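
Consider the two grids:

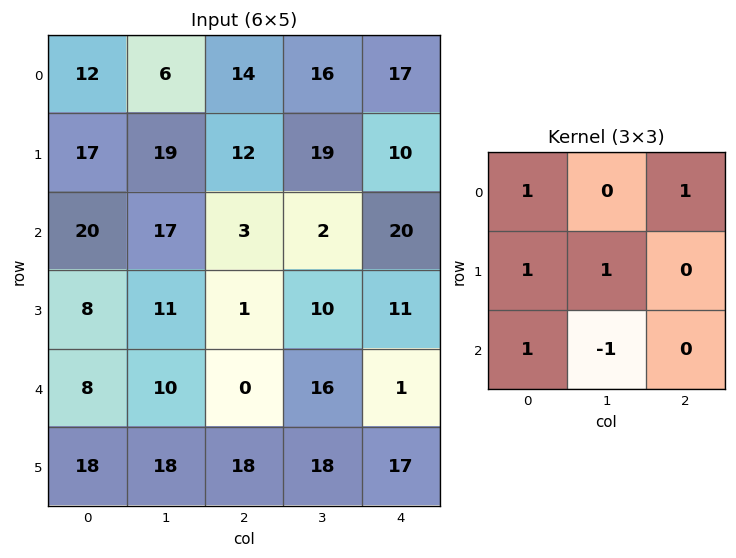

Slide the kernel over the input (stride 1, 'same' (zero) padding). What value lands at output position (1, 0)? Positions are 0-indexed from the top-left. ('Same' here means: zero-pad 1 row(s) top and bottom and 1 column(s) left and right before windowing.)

The receptive field on the zero-padded input at this output position is [0 12 6 / 0 17 19 / 0 20 17]. Elementwise product with the kernel and sum: 0·1 + 6·1 + 0·1 + 17·1 + 0·1 + 20·-1.

3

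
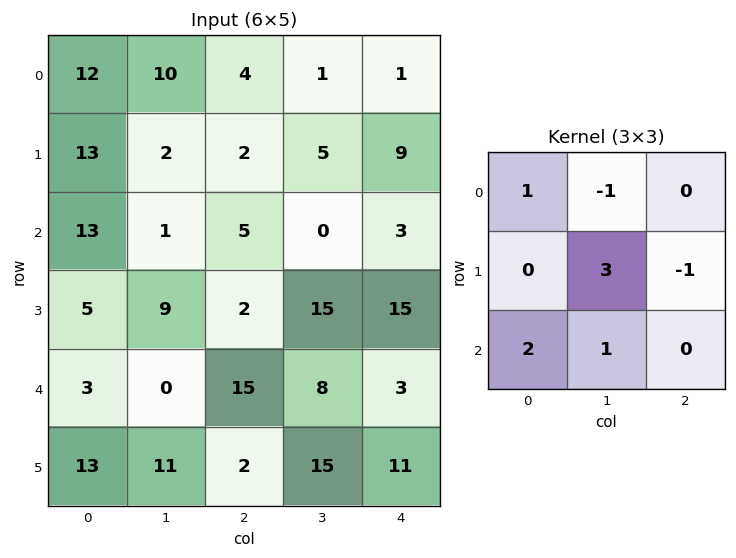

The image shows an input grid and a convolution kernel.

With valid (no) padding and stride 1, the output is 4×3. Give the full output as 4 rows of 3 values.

33 14 19
28 35 13
43 2 73
18 68 27

Output[0,0]: The receptive field on the input at this output position is [12 10 4 / 13 2 2 / 13 1 5]. Elementwise product with the kernel and sum: 12·1 + 10·-1 + 2·3 + 2·-1 + 13·2 + 1·1.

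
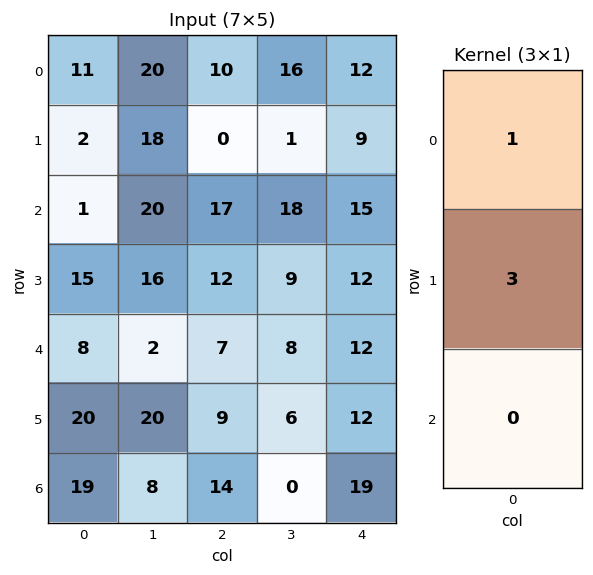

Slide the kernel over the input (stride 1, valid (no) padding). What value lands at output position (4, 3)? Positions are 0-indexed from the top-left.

26

The receptive field on the input at this output position is [8 / 6 / 0]. Elementwise product with the kernel and sum: 8·1 + 6·3.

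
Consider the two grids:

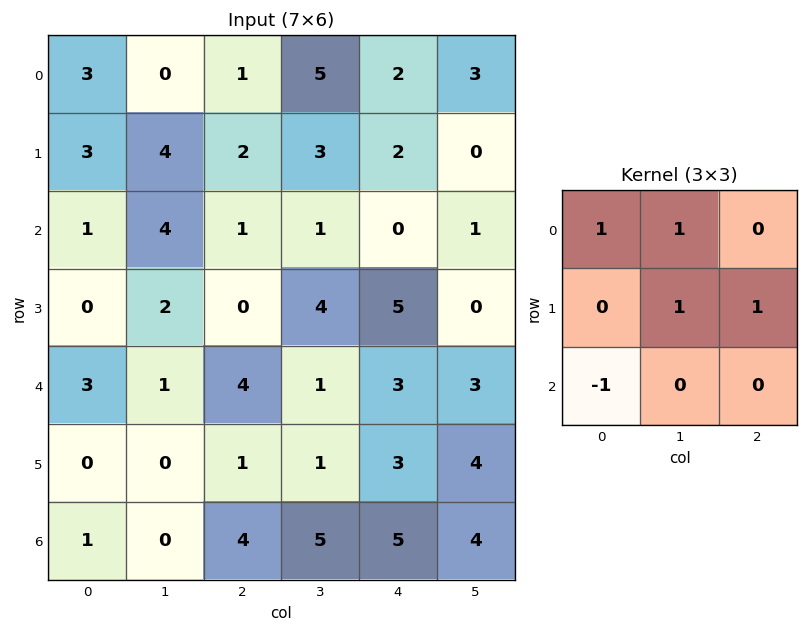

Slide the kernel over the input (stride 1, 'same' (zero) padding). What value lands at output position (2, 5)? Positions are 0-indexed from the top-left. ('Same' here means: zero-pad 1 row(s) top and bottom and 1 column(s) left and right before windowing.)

-2

The receptive field on the zero-padded input at this output position is [2 0 0 / 0 1 0 / 5 0 0]. Elementwise product with the kernel and sum: 2·1 + 0·1 + 1·1 + 0·1 + 5·-1.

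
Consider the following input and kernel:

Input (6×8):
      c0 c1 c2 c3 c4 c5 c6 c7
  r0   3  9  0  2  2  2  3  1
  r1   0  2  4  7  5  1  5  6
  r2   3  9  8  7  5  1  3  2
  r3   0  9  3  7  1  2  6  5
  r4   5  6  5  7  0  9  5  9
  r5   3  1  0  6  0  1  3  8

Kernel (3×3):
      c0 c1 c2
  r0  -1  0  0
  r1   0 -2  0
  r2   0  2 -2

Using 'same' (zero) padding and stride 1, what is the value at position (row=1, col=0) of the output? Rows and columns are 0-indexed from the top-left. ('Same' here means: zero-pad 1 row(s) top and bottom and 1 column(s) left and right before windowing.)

The receptive field on the zero-padded input at this output position is [0 3 9 / 0 0 2 / 0 3 9]. Elementwise product with the kernel and sum: 0·-1 + 0·-2 + 3·2 + 9·-2.

-12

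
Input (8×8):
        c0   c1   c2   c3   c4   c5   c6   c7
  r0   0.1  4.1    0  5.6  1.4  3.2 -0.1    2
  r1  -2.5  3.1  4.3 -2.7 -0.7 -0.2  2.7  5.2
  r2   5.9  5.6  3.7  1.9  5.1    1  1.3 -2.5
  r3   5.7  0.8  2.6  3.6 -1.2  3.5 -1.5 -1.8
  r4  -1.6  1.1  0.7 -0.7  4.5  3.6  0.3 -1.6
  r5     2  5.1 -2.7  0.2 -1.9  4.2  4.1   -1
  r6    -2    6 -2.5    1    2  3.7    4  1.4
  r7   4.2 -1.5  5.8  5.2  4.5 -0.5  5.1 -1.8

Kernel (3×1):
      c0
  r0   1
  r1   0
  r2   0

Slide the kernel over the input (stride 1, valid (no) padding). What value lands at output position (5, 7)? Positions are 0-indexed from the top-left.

-1

The receptive field on the input at this output position is [-1 / 1.4 / -1.8]. Elementwise product with the kernel and sum: -1·1.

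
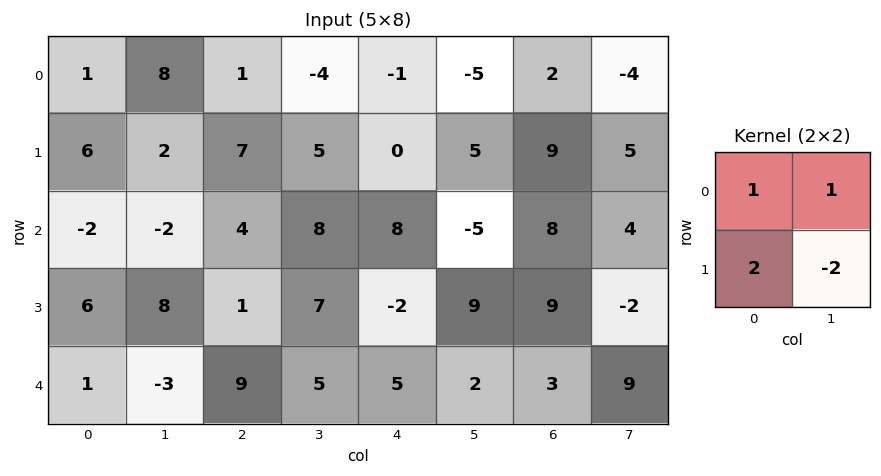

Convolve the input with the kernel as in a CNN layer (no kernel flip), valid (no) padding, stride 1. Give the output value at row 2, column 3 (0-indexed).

The receptive field on the input at this output position is [8 8 / 7 -2]. Elementwise product with the kernel and sum: 8·1 + 8·1 + 7·2 + -2·-2.

34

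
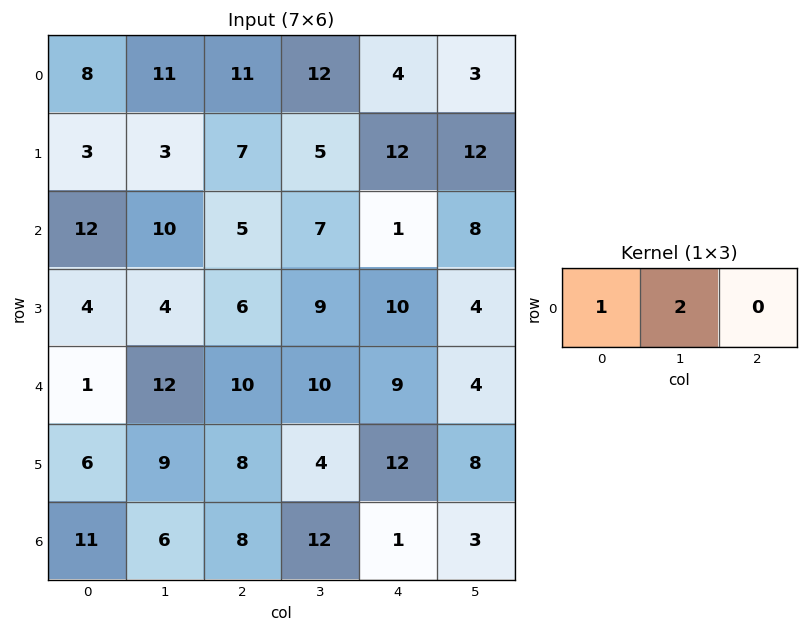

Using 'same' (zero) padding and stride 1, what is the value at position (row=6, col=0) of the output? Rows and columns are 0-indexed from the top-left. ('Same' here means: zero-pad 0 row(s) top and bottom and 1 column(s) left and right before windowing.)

22

The receptive field on the zero-padded input at this output position is [0 11 6]. Elementwise product with the kernel and sum: 0·1 + 11·2.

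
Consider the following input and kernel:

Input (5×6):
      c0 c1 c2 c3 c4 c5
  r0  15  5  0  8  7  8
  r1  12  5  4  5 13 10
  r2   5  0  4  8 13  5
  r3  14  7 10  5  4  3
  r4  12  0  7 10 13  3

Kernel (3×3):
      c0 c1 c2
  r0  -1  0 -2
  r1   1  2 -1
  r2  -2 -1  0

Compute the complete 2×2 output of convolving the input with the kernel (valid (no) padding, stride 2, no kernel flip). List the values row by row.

Output[0,0]: The receptive field on the input at this output position is [15 5 0 / 12 5 4 / 5 0 4]. Elementwise product with the kernel and sum: 15·-1 + 0·-2 + 12·1 + 5·2 + 4·-1 + 5·-2 + 0·-1.

-7 -29
-19 -38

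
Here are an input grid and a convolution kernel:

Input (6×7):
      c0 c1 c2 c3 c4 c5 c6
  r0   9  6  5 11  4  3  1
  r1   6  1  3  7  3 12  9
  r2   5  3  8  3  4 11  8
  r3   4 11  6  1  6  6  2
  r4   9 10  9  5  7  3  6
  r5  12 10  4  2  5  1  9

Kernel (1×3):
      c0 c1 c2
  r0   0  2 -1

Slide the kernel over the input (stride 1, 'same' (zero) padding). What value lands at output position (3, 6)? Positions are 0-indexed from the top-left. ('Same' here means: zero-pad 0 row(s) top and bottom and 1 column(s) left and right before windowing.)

The receptive field on the zero-padded input at this output position is [6 2 0]. Elementwise product with the kernel and sum: 2·2 + 0·-1.

4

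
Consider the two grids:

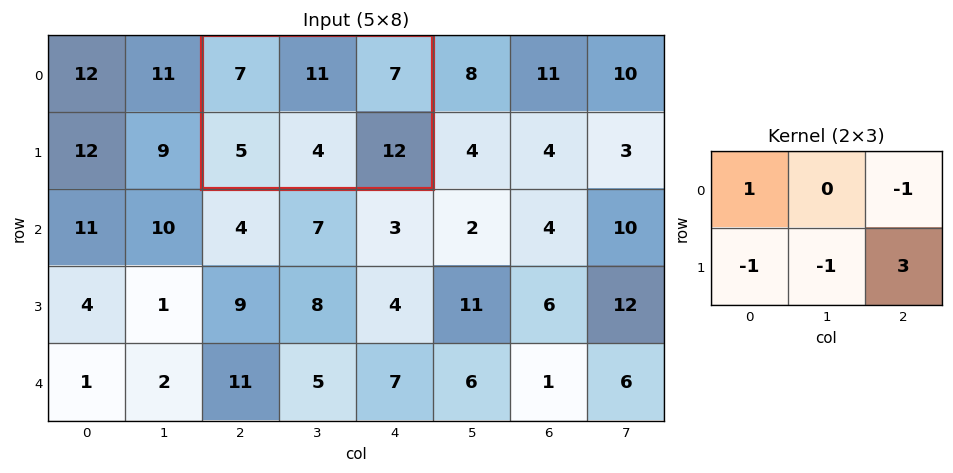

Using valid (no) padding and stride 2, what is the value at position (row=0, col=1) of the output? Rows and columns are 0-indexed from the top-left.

27

The receptive field on the input at this output position is [7 11 7 / 5 4 12]. Elementwise product with the kernel and sum: 7·1 + 7·-1 + 5·-1 + 4·-1 + 12·3.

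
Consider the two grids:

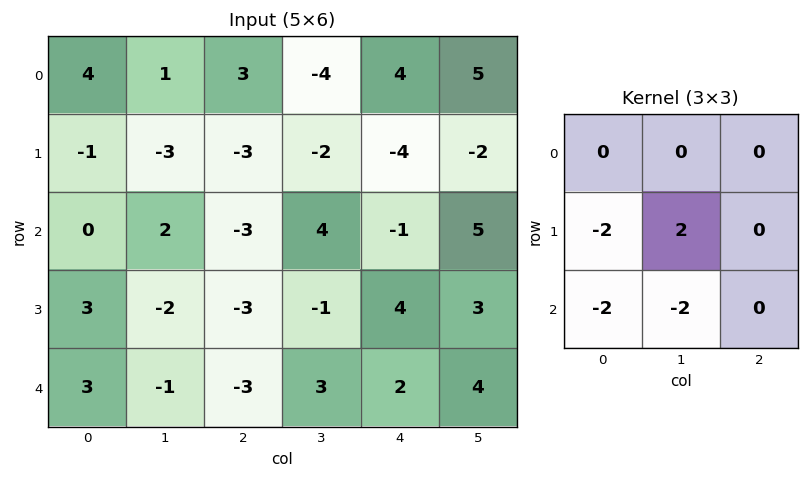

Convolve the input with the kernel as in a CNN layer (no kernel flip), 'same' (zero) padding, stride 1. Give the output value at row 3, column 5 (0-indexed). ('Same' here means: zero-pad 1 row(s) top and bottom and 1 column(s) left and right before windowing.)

The receptive field on the zero-padded input at this output position is [-1 5 0 / 4 3 0 / 2 4 0]. Elementwise product with the kernel and sum: 4·-2 + 3·2 + 2·-2 + 4·-2.

-14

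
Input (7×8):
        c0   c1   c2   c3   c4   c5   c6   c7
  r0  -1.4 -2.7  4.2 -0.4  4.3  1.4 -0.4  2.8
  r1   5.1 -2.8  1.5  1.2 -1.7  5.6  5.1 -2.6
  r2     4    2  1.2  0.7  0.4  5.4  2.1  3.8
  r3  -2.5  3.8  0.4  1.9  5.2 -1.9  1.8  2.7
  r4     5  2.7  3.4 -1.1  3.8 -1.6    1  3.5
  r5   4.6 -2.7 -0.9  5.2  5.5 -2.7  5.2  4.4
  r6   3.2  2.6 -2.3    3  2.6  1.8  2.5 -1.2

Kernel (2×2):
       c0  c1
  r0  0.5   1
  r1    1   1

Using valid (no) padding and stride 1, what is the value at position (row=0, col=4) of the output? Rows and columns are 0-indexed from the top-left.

7.45

The receptive field on the input at this output position is [4.3 1.4 / -1.7 5.6]. Elementwise product with the kernel and sum: 4.3·0.5 + 1.4·1 + -1.7·1 + 5.6·1.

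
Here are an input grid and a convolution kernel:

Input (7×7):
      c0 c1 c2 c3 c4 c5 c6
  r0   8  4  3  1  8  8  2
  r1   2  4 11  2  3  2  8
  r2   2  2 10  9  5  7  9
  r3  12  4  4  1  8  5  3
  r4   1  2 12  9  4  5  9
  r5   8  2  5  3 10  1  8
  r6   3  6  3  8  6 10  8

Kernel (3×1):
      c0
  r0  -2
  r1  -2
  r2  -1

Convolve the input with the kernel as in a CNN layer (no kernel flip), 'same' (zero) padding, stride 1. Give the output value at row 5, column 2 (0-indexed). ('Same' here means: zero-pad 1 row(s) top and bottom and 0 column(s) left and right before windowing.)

The receptive field on the zero-padded input at this output position is [12 / 5 / 3]. Elementwise product with the kernel and sum: 12·-2 + 5·-2 + 3·-1.

-37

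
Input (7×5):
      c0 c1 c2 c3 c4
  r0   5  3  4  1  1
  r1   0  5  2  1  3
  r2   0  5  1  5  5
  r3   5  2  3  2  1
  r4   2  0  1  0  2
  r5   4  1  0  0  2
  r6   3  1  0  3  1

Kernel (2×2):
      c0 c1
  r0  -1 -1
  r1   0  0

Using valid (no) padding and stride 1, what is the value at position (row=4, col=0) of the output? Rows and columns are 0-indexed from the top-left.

The receptive field on the input at this output position is [2 0 / 4 1]. Elementwise product with the kernel and sum: 2·-1 + 0·-1.

-2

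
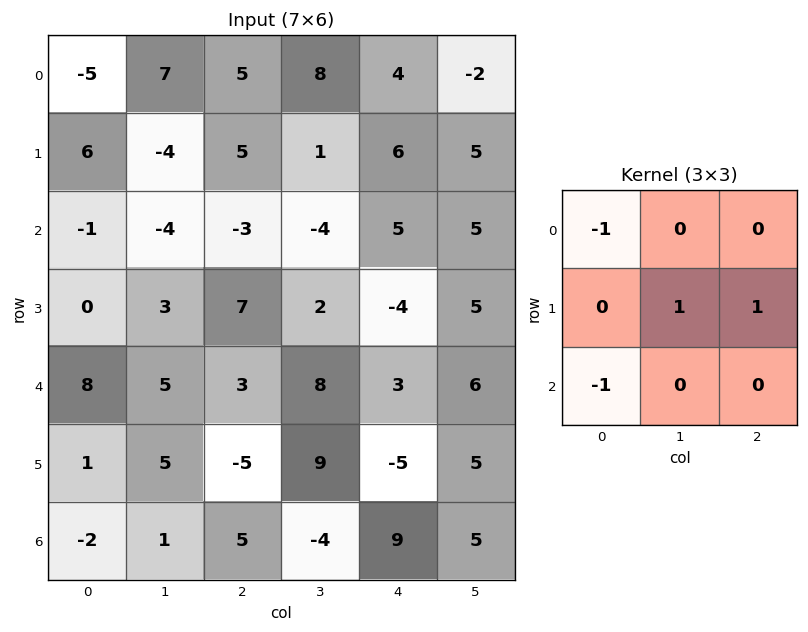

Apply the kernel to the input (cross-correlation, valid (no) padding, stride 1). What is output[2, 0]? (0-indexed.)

The receptive field on the input at this output position is [-1 -4 -3 / 0 3 7 / 8 5 3]. Elementwise product with the kernel and sum: -1·-1 + 3·1 + 7·1 + 8·-1.

3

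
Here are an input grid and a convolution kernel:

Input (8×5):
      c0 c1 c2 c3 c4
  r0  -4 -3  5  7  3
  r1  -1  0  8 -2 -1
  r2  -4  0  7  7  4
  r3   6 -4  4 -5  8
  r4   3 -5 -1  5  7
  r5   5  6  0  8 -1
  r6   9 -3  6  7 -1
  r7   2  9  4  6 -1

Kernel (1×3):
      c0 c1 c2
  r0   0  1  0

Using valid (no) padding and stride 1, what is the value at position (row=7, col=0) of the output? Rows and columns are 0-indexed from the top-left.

The receptive field on the input at this output position is [2 9 4]. Elementwise product with the kernel and sum: 9·1.

9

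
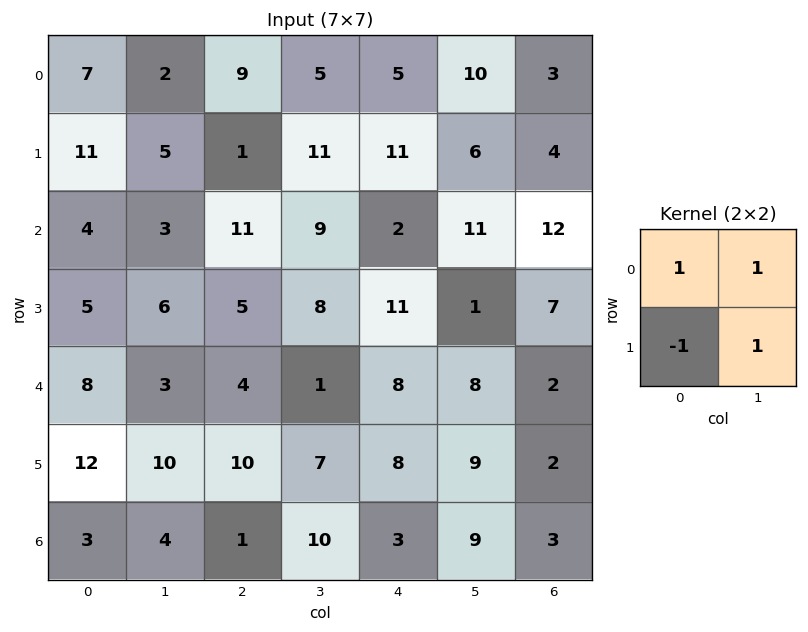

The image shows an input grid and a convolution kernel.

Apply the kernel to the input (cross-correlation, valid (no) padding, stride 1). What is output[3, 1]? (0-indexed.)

12

The receptive field on the input at this output position is [6 5 / 3 4]. Elementwise product with the kernel and sum: 6·1 + 5·1 + 3·-1 + 4·1.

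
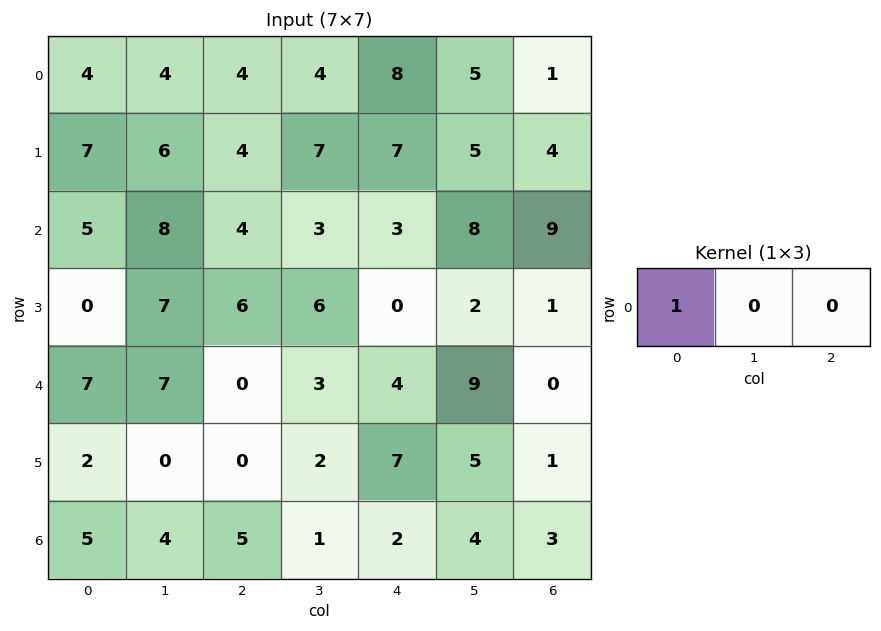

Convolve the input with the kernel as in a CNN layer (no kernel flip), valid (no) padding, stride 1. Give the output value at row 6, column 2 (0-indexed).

The receptive field on the input at this output position is [5 1 2]. Elementwise product with the kernel and sum: 5·1.

5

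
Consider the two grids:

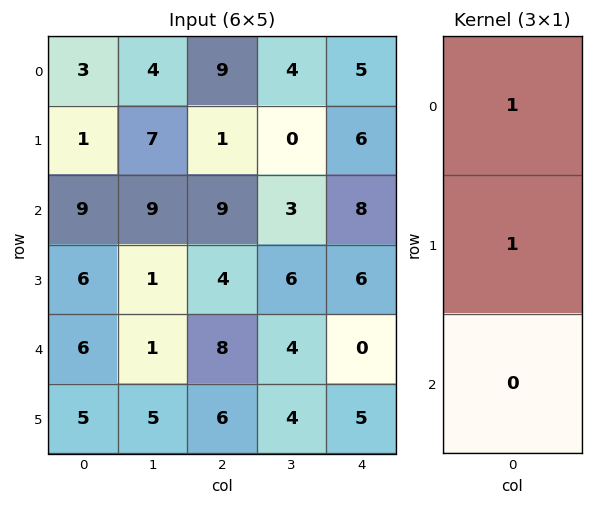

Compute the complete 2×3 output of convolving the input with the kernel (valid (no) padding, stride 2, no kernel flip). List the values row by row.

4 10 11
15 13 14

Output[0,0]: The receptive field on the input at this output position is [3 / 1 / 9]. Elementwise product with the kernel and sum: 3·1 + 1·1.
Output[0,1]: The receptive field on the input at this output position is [9 / 1 / 9]. Elementwise product with the kernel and sum: 9·1 + 1·1.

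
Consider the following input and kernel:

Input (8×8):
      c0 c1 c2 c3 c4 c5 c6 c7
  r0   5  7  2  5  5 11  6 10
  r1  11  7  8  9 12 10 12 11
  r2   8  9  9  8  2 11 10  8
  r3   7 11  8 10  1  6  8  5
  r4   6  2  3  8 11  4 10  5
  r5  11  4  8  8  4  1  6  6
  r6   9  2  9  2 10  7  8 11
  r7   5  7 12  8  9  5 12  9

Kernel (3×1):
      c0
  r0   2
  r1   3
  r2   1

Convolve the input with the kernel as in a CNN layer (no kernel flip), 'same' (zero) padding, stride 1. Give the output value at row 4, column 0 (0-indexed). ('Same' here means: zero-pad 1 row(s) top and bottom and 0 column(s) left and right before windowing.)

43

The receptive field on the zero-padded input at this output position is [7 / 6 / 11]. Elementwise product with the kernel and sum: 7·2 + 6·3 + 11·1.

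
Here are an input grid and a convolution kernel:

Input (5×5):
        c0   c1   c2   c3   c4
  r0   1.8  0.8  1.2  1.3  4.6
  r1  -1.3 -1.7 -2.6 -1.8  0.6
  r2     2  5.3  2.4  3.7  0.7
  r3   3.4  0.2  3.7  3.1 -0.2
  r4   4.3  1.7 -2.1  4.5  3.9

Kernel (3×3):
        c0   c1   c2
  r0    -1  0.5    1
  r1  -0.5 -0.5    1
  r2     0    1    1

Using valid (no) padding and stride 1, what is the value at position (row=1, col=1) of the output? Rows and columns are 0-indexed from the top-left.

The receptive field on the input at this output position is [-1.7 -2.6 -1.8 / 5.3 2.4 3.7 / 0.2 3.7 3.1]. Elementwise product with the kernel and sum: -1.7·-1 + -2.6·0.5 + -1.8·1 + 5.3·-0.5 + 2.4·-0.5 + 3.7·1 + 3.7·1 + 3.1·1.

5.25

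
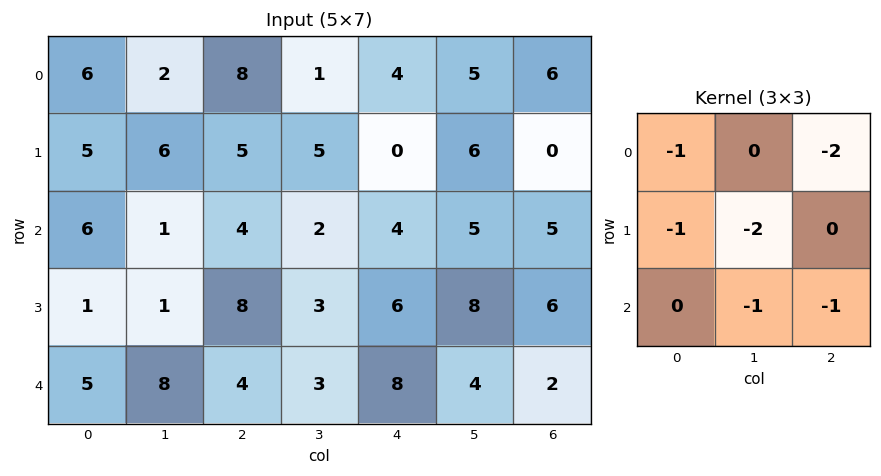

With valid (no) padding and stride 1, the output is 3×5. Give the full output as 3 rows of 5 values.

Output[0,0]: The receptive field on the input at this output position is [6 2 8 / 5 6 5 / 6 1 4]. Elementwise product with the kernel and sum: 6·-1 + 8·-2 + 5·-1 + 6·-2 + 1·-1 + 4·-1.
Output[0,1]: The receptive field on the input at this output position is [2 8 1 / 6 5 5 / 1 4 2]. Elementwise product with the kernel and sum: 2·-1 + 1·-2 + 6·-1 + 5·-2 + 4·-1 + 2·-1.

-44 -26 -37 -25 -38
-32 -36 -22 -41 -28
-29 -29 -37 -39 -42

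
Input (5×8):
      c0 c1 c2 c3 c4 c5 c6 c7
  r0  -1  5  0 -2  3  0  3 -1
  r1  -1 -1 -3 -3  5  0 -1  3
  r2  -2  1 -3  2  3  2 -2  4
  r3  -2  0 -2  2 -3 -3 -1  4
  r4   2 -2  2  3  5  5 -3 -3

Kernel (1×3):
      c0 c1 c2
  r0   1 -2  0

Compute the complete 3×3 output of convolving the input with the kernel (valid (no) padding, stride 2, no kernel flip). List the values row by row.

Output[0,0]: The receptive field on the input at this output position is [-1 5 0]. Elementwise product with the kernel and sum: -1·1 + 5·-2.
Output[0,1]: The receptive field on the input at this output position is [0 -2 3]. Elementwise product with the kernel and sum: 0·1 + -2·-2.

-11 4 3
-4 -7 -1
6 -4 -5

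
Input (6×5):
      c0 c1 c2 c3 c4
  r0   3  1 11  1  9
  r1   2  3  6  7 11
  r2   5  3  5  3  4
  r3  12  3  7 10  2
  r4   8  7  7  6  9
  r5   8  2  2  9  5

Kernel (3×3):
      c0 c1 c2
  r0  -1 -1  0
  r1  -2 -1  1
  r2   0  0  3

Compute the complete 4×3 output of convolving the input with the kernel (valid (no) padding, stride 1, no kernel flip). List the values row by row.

Output[0,0]: The receptive field on the input at this output position is [3 1 11 / 2 3 6 / 5 3 5]. Elementwise product with the kernel and sum: 3·-1 + 1·-1 + 2·-2 + 3·-1 + 6·1 + 5·3.

10 -8 -8
8 13 -16
-7 7 -3
-25 2 -13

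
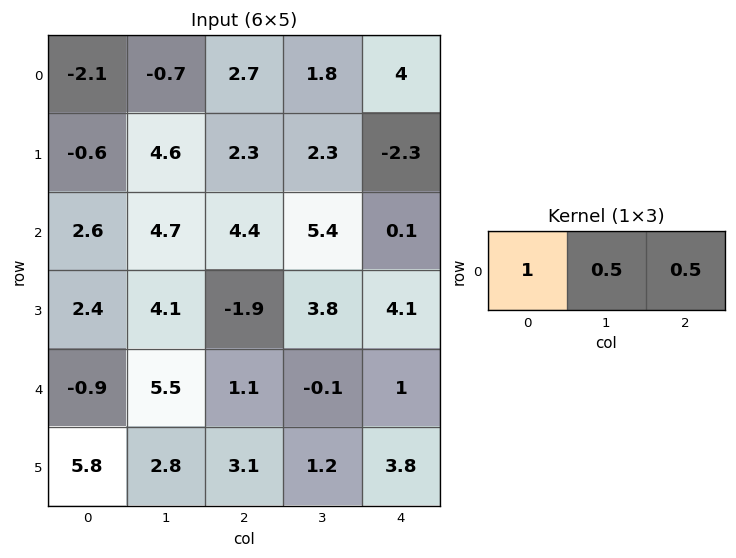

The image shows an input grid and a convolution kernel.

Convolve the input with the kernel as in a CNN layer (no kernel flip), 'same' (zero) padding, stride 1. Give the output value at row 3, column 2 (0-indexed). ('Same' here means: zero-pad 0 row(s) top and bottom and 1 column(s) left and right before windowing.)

5.05

The receptive field on the zero-padded input at this output position is [4.1 -1.9 3.8]. Elementwise product with the kernel and sum: 4.1·1 + -1.9·0.5 + 3.8·0.5.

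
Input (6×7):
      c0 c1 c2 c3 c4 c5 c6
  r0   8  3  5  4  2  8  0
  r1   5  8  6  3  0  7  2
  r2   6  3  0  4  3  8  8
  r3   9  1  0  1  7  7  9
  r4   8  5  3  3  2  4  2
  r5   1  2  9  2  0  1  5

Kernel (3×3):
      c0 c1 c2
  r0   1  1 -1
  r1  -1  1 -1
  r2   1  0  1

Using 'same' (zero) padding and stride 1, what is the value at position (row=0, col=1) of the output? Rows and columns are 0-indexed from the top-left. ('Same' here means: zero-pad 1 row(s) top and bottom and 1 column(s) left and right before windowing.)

1

The receptive field on the zero-padded input at this output position is [0 0 0 / 8 3 5 / 5 8 6]. Elementwise product with the kernel and sum: 0·1 + 0·1 + 0·-1 + 8·-1 + 3·1 + 5·-1 + 5·1 + 6·1.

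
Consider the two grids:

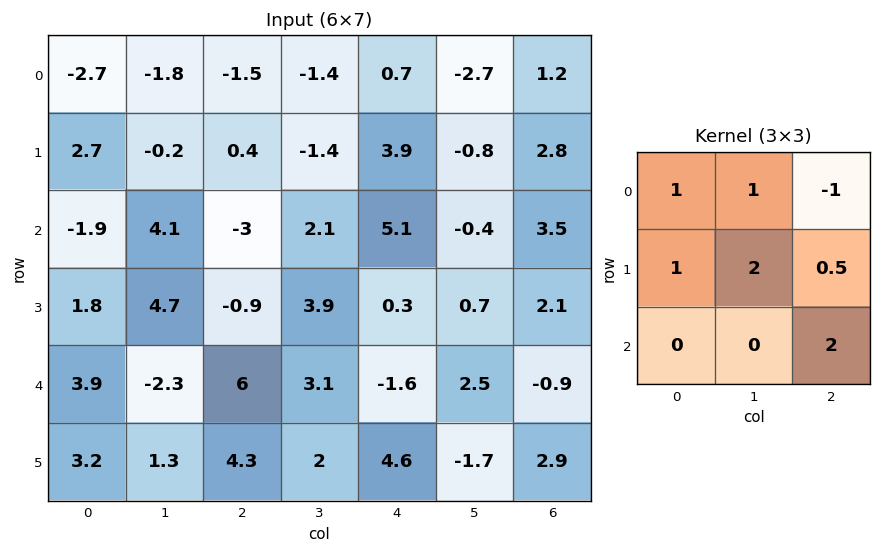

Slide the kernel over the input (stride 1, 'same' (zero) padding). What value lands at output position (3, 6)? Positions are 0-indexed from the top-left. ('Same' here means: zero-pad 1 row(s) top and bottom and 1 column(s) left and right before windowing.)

8

The receptive field on the zero-padded input at this output position is [-0.4 3.5 0 / 0.7 2.1 0 / 2.5 -0.9 0]. Elementwise product with the kernel and sum: -0.4·1 + 3.5·1 + 0·-1 + 0.7·1 + 2.1·2 + 0·0.5 + 0·2.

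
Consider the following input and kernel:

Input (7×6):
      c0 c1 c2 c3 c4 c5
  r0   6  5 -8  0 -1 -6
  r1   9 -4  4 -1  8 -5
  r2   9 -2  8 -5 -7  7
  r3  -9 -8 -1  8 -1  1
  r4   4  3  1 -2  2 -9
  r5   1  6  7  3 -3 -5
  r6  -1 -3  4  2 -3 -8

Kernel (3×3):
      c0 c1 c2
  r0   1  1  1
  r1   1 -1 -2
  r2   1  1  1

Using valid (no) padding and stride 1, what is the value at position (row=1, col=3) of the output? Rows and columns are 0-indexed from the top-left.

The receptive field on the input at this output position is [-1 8 -5 / -5 -7 7 / 8 -1 1]. Elementwise product with the kernel and sum: -1·1 + 8·1 + -5·1 + -5·1 + -7·-1 + 7·-2 + 8·1 + -1·1 + 1·1.

-2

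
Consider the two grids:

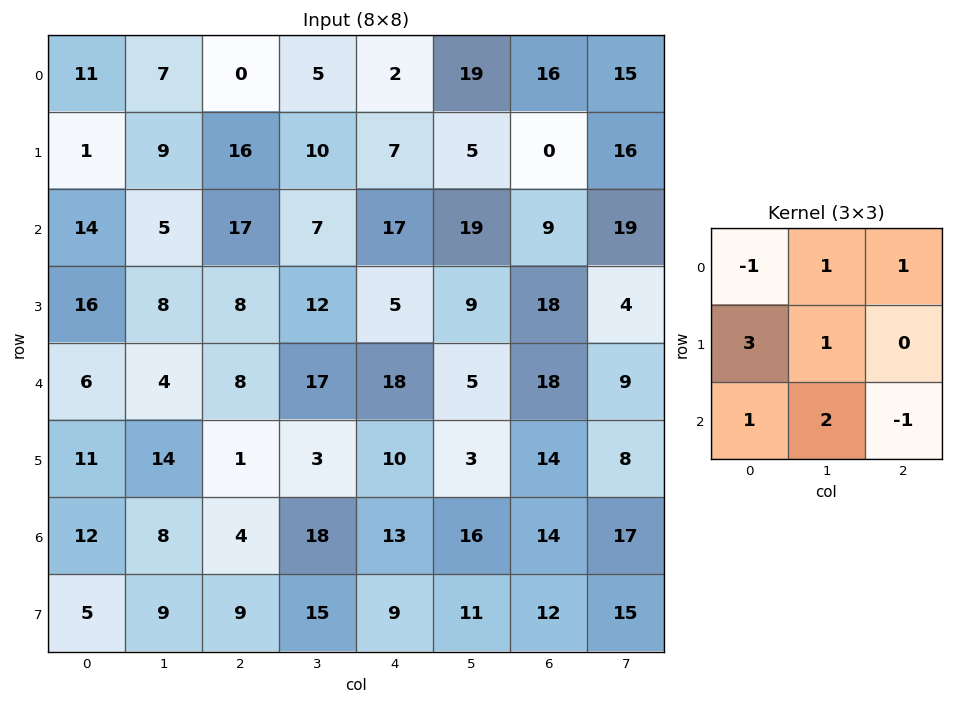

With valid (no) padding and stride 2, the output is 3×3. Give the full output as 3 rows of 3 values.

Output[0,0]: The receptive field on the input at this output position is [11 7 0 / 1 9 16 / 14 5 17]. Elementwise product with the kernel and sum: 11·-1 + 7·1 + 0·1 + 1·3 + 9·1 + 14·1 + 5·2 + 17·-1.
Output[0,1]: The receptive field on the input at this output position is [0 5 2 / 16 10 7 / 17 7 17]. Elementwise product with the kernel and sum: 0·-1 + 5·1 + 2·1 + 16·3 + 10·1 + 17·1 + 7·2 + 17·-1.

15 79 105
70 67 45
77 60 69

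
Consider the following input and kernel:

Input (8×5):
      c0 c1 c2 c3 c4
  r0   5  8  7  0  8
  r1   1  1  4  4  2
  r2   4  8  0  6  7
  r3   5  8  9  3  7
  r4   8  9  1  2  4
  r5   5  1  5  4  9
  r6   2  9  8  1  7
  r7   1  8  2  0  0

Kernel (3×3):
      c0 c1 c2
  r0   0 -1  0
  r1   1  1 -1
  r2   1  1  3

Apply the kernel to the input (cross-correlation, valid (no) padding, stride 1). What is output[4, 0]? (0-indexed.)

The receptive field on the input at this output position is [8 9 1 / 5 1 5 / 2 9 8]. Elementwise product with the kernel and sum: 9·-1 + 5·1 + 1·1 + 5·-1 + 2·1 + 9·1 + 8·3.

27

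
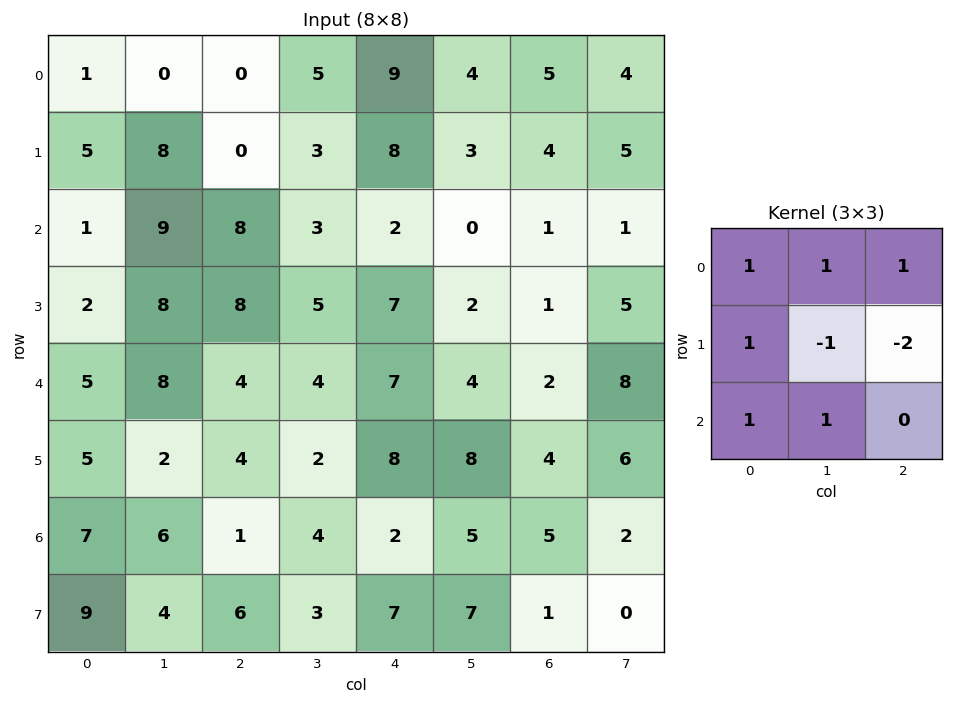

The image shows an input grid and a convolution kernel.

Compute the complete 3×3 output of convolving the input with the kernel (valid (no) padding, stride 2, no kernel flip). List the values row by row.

Output[0,0]: The receptive field on the input at this output position is [1 0 0 / 5 8 0 / 1 9 8]. Elementwise product with the kernel and sum: 1·1 + 0·1 + 0·1 + 5·1 + 8·-1 + 0·-2 + 1·1 + 9·1.
Output[0,1]: The receptive field on the input at this output position is [0 5 9 / 0 3 8 / 8 3 2]. Elementwise product with the kernel and sum: 0·1 + 5·1 + 9·1 + 0·1 + 3·-1 + 8·-2 + 8·1 + 3·1.

8 6 17
9 10 17
25 6 12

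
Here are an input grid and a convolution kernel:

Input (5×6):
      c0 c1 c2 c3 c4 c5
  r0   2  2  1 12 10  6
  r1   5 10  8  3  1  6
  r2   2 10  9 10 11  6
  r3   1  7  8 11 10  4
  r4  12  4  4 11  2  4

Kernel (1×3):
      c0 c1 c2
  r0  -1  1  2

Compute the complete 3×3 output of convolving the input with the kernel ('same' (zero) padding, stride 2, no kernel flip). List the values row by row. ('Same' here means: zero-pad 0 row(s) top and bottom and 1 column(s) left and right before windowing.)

Output[0,0]: The receptive field on the zero-padded input at this output position is [0 2 2]. Elementwise product with the kernel and sum: 0·-1 + 2·1 + 2·2.

6 23 10
22 19 13
20 22 -1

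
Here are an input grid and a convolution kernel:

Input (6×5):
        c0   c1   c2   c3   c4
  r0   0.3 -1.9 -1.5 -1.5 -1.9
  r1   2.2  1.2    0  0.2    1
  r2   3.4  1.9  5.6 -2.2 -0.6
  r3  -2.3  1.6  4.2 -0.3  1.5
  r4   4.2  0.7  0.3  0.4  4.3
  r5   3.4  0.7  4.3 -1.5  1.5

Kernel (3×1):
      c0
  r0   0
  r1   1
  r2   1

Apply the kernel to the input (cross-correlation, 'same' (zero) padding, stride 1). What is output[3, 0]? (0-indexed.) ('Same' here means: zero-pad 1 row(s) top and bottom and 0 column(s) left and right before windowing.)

The receptive field on the zero-padded input at this output position is [3.4 / -2.3 / 4.2]. Elementwise product with the kernel and sum: -2.3·1 + 4.2·1.

1.9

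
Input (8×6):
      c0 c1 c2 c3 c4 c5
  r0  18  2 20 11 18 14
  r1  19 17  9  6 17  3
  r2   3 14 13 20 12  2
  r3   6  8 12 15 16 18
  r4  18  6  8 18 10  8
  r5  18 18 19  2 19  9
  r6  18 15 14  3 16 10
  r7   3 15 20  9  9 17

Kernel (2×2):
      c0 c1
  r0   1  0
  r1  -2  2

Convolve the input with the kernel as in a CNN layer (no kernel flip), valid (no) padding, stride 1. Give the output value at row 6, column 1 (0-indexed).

The receptive field on the input at this output position is [15 14 / 15 20]. Elementwise product with the kernel and sum: 15·1 + 15·-2 + 20·2.

25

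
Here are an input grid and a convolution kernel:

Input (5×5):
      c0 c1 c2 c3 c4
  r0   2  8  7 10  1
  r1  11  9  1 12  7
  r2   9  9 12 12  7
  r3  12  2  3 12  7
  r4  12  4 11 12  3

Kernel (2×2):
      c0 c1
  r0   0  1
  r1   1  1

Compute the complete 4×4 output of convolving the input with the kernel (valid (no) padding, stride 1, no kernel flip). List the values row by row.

Output[0,0]: The receptive field on the input at this output position is [2 8 / 11 9]. Elementwise product with the kernel and sum: 8·1 + 11·1 + 9·1.
Output[0,1]: The receptive field on the input at this output position is [8 7 / 9 1]. Elementwise product with the kernel and sum: 7·1 + 9·1 + 1·1.

28 17 23 20
27 22 36 26
23 17 27 26
18 18 35 22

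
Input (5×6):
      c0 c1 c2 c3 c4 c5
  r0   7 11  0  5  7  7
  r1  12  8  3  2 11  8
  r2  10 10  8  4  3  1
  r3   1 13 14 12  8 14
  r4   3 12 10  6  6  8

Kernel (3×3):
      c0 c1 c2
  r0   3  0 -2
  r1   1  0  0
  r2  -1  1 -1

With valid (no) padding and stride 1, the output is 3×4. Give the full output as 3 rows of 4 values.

25 25 -18 1
38 19 -15 -24
14 27 22 14

Output[0,0]: The receptive field on the input at this output position is [7 11 0 / 12 8 3 / 10 10 8]. Elementwise product with the kernel and sum: 7·3 + 0·-2 + 12·1 + 10·-1 + 10·1 + 8·-1.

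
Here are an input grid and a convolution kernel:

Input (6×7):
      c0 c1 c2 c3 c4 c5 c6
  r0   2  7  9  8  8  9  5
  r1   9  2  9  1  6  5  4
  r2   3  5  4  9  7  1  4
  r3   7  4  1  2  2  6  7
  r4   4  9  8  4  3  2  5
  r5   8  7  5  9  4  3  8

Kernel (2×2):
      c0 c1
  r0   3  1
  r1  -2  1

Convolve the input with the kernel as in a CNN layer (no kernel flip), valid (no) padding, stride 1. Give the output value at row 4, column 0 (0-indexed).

12

The receptive field on the input at this output position is [4 9 / 8 7]. Elementwise product with the kernel and sum: 4·3 + 9·1 + 8·-2 + 7·1.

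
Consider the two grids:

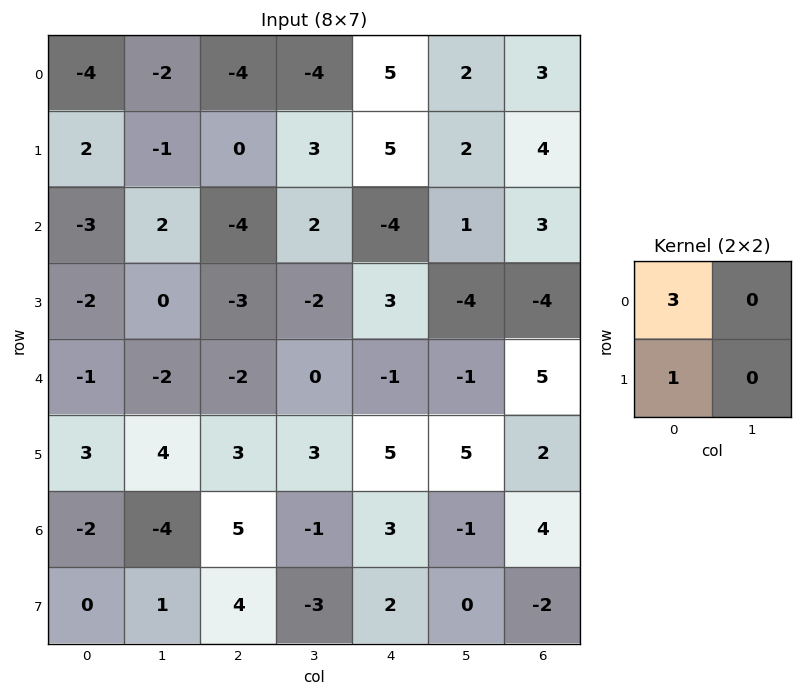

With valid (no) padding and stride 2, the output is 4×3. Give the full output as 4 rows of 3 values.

Output[0,0]: The receptive field on the input at this output position is [-4 -2 / 2 -1]. Elementwise product with the kernel and sum: -4·3 + 2·1.

-10 -12 20
-11 -15 -9
0 -3 2
-6 19 11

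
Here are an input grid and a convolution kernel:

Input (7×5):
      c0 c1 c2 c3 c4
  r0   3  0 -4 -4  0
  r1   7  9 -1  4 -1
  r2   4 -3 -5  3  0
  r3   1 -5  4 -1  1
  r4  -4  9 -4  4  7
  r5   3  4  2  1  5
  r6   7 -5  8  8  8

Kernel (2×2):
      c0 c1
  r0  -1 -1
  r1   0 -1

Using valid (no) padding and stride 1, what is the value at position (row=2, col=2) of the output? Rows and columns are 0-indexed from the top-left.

3

The receptive field on the input at this output position is [-5 3 / 4 -1]. Elementwise product with the kernel and sum: -5·-1 + 3·-1 + -1·-1.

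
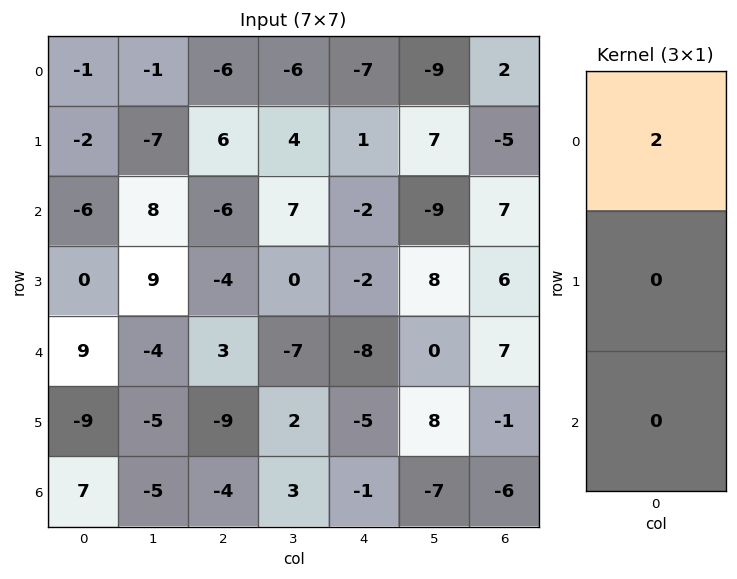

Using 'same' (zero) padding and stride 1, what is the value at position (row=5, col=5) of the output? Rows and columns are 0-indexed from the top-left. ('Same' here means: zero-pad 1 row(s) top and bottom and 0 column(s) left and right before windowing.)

0

The receptive field on the zero-padded input at this output position is [0 / 8 / -7]. Elementwise product with the kernel and sum: 0·2.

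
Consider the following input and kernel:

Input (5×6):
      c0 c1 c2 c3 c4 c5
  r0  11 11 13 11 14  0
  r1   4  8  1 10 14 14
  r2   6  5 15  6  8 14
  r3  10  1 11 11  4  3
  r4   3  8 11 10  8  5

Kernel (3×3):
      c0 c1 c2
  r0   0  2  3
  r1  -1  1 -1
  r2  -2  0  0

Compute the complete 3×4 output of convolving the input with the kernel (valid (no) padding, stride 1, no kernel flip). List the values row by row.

52 32 29 6
-17 34 23 36
29 31 10 28

Output[0,0]: The receptive field on the input at this output position is [11 11 13 / 4 8 1 / 6 5 15]. Elementwise product with the kernel and sum: 11·2 + 13·3 + 4·-1 + 8·1 + 1·-1 + 6·-2.
Output[0,1]: The receptive field on the input at this output position is [11 13 11 / 8 1 10 / 5 15 6]. Elementwise product with the kernel and sum: 13·2 + 11·3 + 8·-1 + 1·1 + 10·-1 + 5·-2.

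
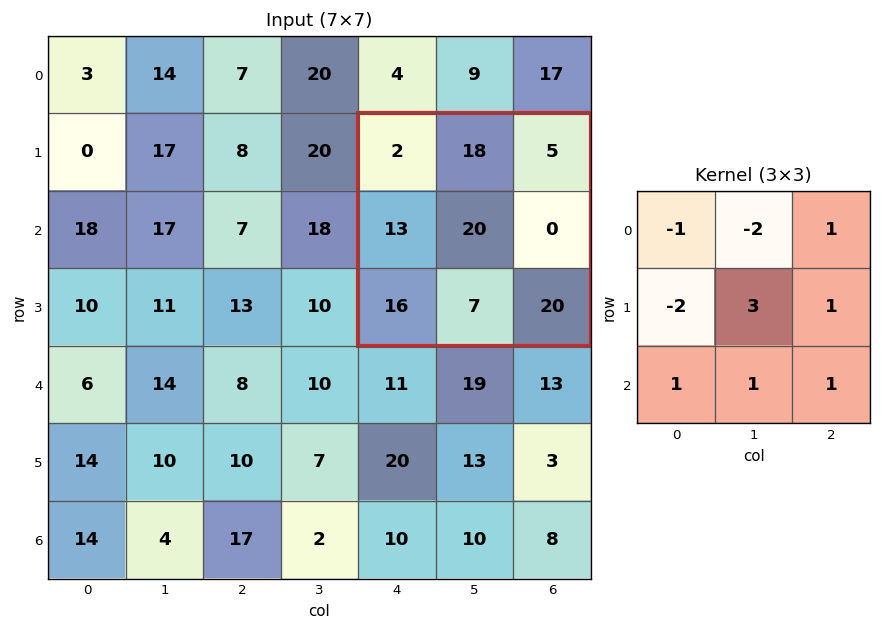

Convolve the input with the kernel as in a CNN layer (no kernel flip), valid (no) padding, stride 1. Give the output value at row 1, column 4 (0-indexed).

The receptive field on the input at this output position is [2 18 5 / 13 20 0 / 16 7 20]. Elementwise product with the kernel and sum: 2·-1 + 18·-2 + 5·1 + 13·-2 + 20·3 + 0·1 + 16·1 + 7·1 + 20·1.

44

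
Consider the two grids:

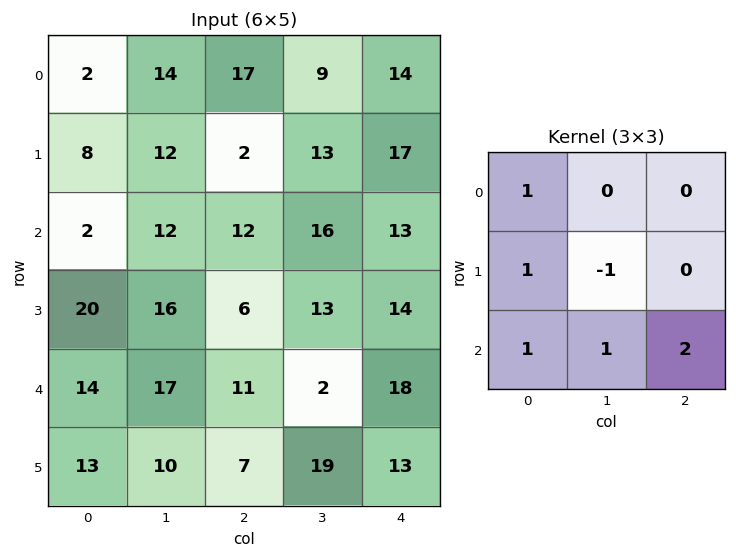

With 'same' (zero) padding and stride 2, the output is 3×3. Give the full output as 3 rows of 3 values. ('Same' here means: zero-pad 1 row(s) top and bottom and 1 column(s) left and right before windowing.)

Output[0,0]: The receptive field on the zero-padded input at this output position is [0 0 0 / 0 2 14 / 0 8 12]. Elementwise product with the kernel and sum: 0·1 + 0·1 + 2·-1 + 0·1 + 8·1 + 12·2.

30 37 25
50 60 43
19 77 29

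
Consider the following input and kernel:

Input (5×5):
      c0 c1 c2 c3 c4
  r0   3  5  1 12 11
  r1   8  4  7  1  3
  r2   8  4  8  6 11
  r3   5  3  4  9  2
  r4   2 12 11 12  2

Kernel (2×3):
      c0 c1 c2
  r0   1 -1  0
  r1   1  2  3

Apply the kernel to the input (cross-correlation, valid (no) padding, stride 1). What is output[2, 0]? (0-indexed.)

The receptive field on the input at this output position is [8 4 8 / 5 3 4]. Elementwise product with the kernel and sum: 8·1 + 4·-1 + 5·1 + 3·2 + 4·3.

27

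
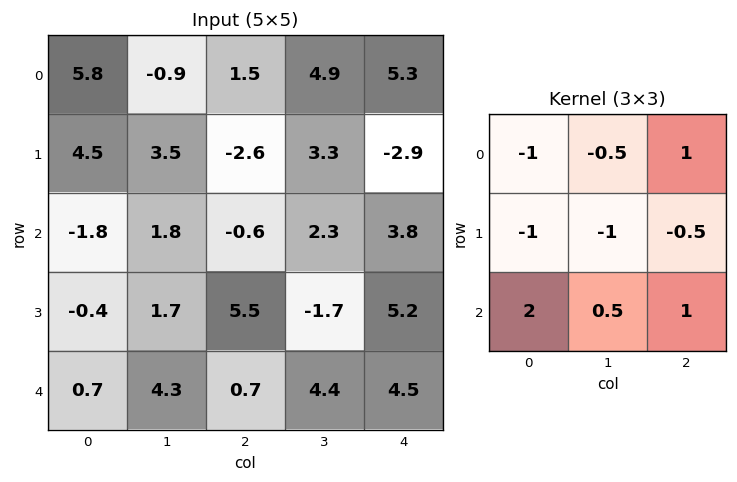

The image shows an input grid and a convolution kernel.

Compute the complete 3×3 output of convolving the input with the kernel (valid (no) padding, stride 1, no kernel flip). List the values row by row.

Output[0,0]: The receptive field on the input at this output position is [5.8 -0.9 1.5 / 4.5 3.5 -2.6 / -1.8 1.8 -0.6]. Elementwise product with the kernel and sum: 5.8·-1 + -0.9·-0.5 + 1.5·1 + 4.5·-1 + 3.5·-1 + -2.6·-0.5 + -1.8·2 + 1.8·0.5 + -0.6·1.

-13.85 8.1 5.85
-3 3.2 9.8
0.5 7.8 4.95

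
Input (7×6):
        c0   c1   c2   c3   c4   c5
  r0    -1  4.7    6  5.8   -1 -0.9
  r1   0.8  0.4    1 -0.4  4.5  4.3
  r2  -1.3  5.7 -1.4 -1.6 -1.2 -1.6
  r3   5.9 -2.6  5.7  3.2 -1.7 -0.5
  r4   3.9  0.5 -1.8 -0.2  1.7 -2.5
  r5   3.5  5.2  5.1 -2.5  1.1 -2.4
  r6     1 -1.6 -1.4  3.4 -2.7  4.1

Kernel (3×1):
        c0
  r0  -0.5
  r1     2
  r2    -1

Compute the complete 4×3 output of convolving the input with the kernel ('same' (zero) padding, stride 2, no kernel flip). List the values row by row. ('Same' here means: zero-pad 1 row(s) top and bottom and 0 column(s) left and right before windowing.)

-2.8 11 -6.5
-8.9 -9 -2.95
1.35 -11.55 3.15
0.25 -5.35 -5.95

Output[0,0]: The receptive field on the zero-padded input at this output position is [0 / -1 / 0.8]. Elementwise product with the kernel and sum: 0·-0.5 + -1·2 + 0.8·-1.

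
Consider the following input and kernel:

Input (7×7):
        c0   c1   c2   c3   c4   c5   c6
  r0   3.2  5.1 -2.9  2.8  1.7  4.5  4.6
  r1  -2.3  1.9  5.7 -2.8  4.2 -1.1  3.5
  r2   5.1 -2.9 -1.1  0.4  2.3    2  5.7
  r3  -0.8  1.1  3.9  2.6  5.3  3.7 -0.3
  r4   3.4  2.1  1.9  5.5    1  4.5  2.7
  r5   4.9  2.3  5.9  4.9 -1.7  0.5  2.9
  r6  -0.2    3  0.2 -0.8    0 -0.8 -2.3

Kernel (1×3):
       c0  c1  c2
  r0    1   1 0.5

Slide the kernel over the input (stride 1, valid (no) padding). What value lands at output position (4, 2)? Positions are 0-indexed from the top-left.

The receptive field on the input at this output position is [1.9 5.5 1]. Elementwise product with the kernel and sum: 1.9·1 + 5.5·1 + 1·0.5.

7.9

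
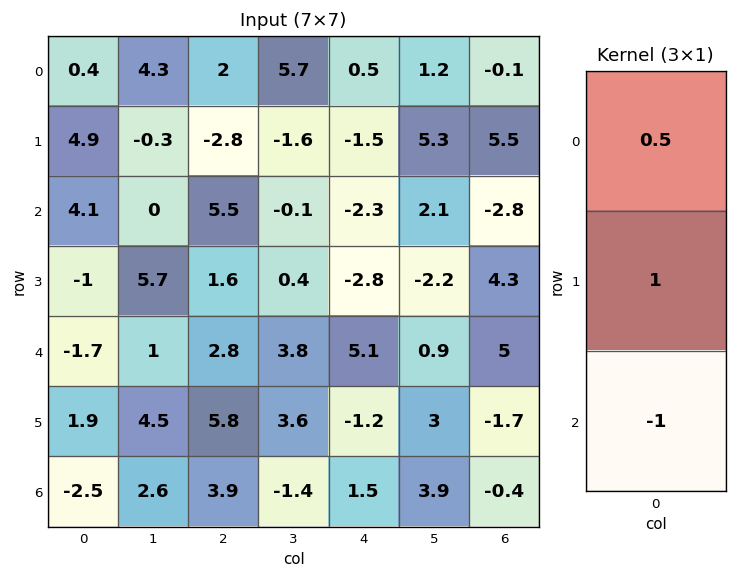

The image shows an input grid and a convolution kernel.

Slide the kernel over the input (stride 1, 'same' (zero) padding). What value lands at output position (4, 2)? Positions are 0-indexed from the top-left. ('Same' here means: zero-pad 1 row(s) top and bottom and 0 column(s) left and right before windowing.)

The receptive field on the zero-padded input at this output position is [1.6 / 2.8 / 5.8]. Elementwise product with the kernel and sum: 1.6·0.5 + 2.8·1 + 5.8·-1.

-2.2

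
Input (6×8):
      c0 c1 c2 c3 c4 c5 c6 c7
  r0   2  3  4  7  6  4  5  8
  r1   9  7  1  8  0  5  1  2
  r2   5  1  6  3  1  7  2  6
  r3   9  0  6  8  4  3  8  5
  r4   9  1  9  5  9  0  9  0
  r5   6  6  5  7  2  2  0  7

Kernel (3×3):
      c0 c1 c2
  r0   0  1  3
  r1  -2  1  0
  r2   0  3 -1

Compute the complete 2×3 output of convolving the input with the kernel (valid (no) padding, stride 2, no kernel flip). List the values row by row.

Output[0,0]: The receptive field on the input at this output position is [2 3 4 / 9 7 1 / 5 1 6]. Elementwise product with the kernel and sum: 3·1 + 4·3 + 9·-2 + 7·1 + 1·3 + 6·-1.

1 39 43
-5 8 -1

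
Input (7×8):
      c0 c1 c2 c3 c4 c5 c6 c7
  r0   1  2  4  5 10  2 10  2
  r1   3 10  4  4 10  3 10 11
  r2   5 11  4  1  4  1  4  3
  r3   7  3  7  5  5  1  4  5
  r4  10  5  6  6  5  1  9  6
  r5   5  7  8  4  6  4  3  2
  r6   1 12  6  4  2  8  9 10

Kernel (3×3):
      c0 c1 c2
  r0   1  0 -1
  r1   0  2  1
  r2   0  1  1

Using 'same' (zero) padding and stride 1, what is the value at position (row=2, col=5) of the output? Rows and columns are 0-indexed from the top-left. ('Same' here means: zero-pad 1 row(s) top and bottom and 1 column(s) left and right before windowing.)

The receptive field on the zero-padded input at this output position is [10 3 10 / 4 1 4 / 5 1 4]. Elementwise product with the kernel and sum: 10·1 + 10·-1 + 1·2 + 4·1 + 1·1 + 4·1.

11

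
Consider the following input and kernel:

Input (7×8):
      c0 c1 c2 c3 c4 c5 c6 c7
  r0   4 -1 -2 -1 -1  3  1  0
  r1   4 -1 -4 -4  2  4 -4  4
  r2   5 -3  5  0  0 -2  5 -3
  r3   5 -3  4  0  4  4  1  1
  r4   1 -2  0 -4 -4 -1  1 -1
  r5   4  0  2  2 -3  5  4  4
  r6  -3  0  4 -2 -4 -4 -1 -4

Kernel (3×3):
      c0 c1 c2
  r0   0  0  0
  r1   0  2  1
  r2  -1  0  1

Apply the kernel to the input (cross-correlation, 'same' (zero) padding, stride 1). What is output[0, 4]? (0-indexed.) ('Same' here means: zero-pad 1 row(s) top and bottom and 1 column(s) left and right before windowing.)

The receptive field on the zero-padded input at this output position is [0 0 0 / -1 -1 3 / -4 2 4]. Elementwise product with the kernel and sum: -1·2 + 3·1 + -4·-1 + 4·1.

9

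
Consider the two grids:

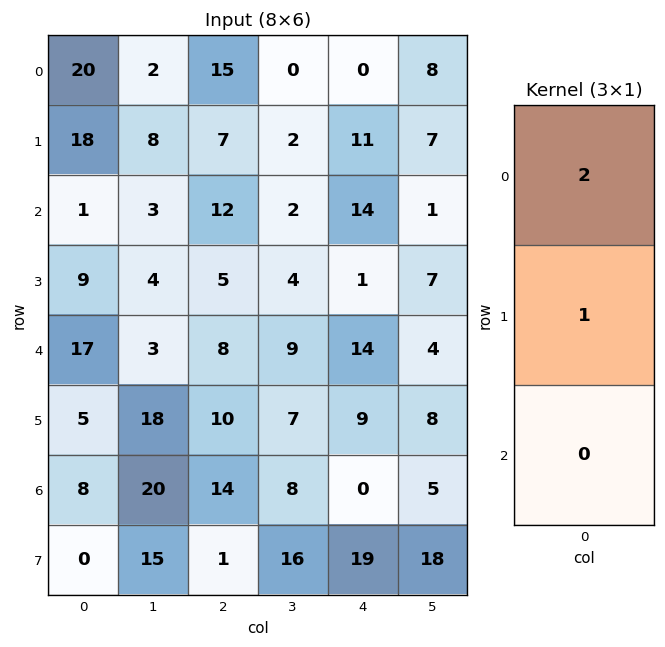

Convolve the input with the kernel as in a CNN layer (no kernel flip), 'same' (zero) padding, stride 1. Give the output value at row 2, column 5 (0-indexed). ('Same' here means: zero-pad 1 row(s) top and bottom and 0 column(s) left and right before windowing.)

15

The receptive field on the zero-padded input at this output position is [7 / 1 / 7]. Elementwise product with the kernel and sum: 7·2 + 1·1.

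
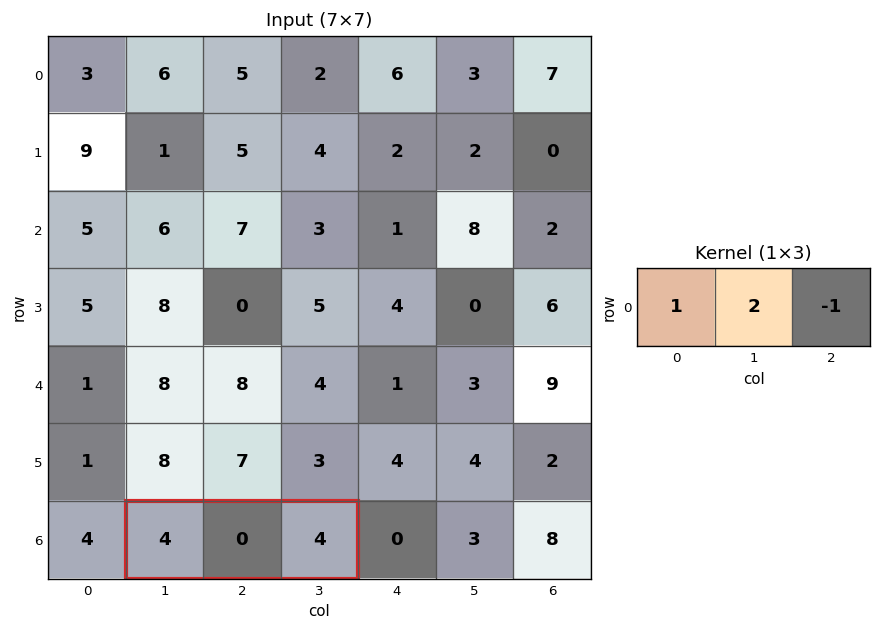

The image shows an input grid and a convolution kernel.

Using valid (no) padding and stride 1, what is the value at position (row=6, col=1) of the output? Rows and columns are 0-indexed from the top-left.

0

The receptive field on the input at this output position is [4 0 4]. Elementwise product with the kernel and sum: 4·1 + 0·2 + 4·-1.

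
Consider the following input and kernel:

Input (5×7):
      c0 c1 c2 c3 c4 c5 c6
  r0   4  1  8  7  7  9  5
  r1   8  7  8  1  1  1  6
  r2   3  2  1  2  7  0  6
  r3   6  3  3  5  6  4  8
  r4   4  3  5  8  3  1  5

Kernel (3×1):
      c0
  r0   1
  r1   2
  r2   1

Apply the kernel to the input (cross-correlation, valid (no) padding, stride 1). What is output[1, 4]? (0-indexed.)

21

The receptive field on the input at this output position is [1 / 7 / 6]. Elementwise product with the kernel and sum: 1·1 + 7·2 + 6·1.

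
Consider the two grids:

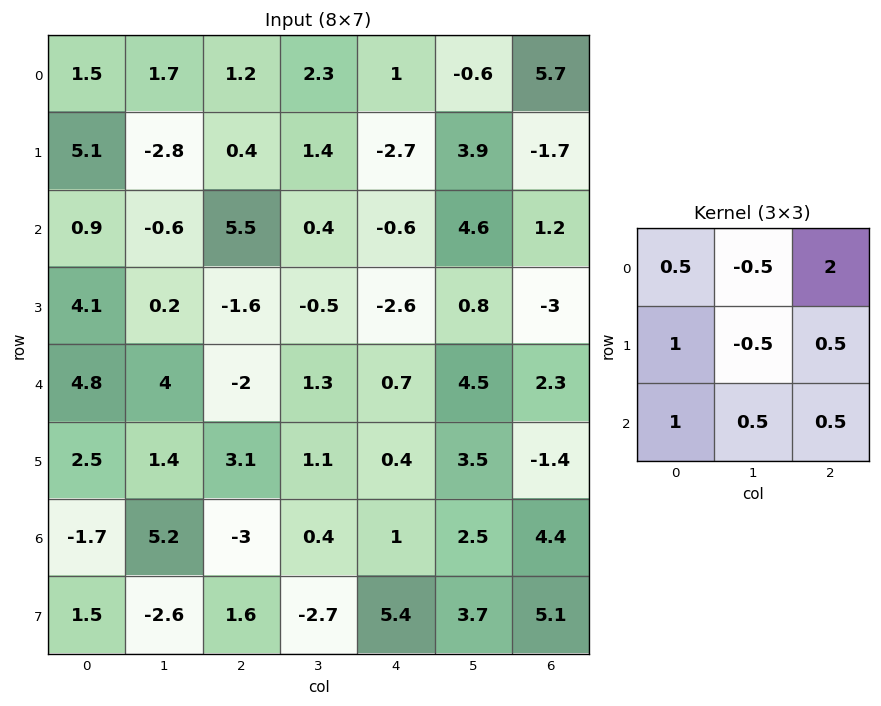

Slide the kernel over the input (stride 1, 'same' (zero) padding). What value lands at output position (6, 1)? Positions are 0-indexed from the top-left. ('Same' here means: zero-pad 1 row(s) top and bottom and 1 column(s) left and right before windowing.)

1.95

The receptive field on the zero-padded input at this output position is [2.5 1.4 3.1 / -1.7 5.2 -3 / 1.5 -2.6 1.6]. Elementwise product with the kernel and sum: 2.5·0.5 + 1.4·-0.5 + 3.1·2 + -1.7·1 + 5.2·-0.5 + -3·0.5 + 1.5·1 + -2.6·0.5 + 1.6·0.5.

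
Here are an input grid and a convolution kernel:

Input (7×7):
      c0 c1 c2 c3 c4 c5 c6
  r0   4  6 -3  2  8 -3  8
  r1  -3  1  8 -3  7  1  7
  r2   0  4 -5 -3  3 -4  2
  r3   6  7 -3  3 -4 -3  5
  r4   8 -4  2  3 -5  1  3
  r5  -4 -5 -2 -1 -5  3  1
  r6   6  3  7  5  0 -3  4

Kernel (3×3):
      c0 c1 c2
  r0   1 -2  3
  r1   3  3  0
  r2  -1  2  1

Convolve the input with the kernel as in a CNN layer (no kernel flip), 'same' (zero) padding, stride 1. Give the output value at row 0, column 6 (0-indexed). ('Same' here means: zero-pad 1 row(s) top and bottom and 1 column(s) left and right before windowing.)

28

The receptive field on the zero-padded input at this output position is [0 0 0 / -3 8 0 / 1 7 0]. Elementwise product with the kernel and sum: 0·1 + 0·-2 + 0·3 + -3·3 + 8·3 + 1·-1 + 7·2 + 0·1.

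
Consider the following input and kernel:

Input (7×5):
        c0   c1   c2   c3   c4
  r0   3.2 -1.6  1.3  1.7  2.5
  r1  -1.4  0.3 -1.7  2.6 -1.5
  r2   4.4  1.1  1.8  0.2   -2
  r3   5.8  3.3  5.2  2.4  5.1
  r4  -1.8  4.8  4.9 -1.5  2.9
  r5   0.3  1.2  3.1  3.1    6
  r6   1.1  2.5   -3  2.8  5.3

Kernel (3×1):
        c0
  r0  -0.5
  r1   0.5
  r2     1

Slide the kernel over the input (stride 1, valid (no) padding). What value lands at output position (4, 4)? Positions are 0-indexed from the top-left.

The receptive field on the input at this output position is [2.9 / 6 / 5.3]. Elementwise product with the kernel and sum: 2.9·-0.5 + 6·0.5 + 5.3·1.

6.85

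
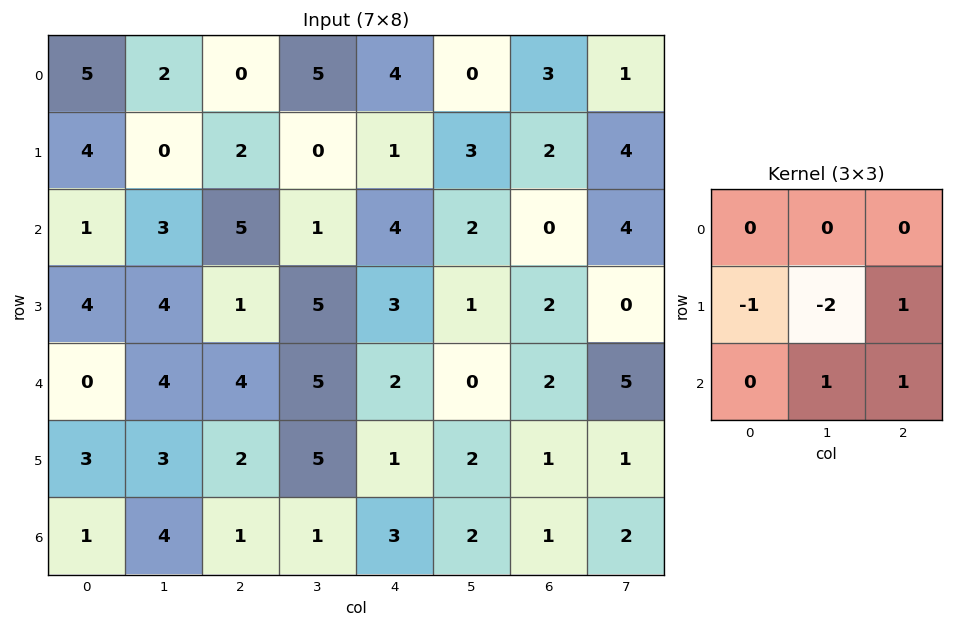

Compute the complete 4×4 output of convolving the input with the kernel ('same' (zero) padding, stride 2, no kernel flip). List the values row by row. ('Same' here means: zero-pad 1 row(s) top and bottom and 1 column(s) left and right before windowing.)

-4 5 -9 1
9 -6 -3 4
10 0 -6 3
2 -5 -5 -2

Output[0,0]: The receptive field on the zero-padded input at this output position is [0 0 0 / 0 5 2 / 0 4 0]. Elementwise product with the kernel and sum: 0·-1 + 5·-2 + 2·1 + 4·1 + 0·1.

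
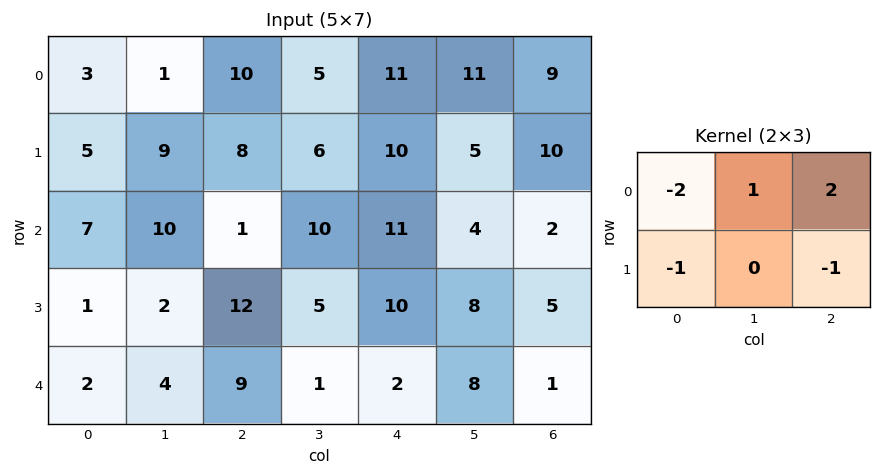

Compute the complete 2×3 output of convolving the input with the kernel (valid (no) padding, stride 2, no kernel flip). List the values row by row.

Output[0,0]: The receptive field on the input at this output position is [3 1 10 / 5 9 8]. Elementwise product with the kernel and sum: 3·-2 + 1·1 + 10·2 + 5·-1 + 8·-1.

2 -11 -13
-15 8 -29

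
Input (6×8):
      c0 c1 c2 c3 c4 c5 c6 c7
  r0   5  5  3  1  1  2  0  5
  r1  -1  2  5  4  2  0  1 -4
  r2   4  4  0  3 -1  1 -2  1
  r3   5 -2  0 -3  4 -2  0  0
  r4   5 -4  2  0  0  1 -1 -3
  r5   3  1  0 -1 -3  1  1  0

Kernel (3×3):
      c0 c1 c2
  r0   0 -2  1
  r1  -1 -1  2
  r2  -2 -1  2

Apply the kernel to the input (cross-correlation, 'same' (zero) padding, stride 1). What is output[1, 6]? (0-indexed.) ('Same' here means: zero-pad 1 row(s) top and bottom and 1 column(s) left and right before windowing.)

-2

The receptive field on the zero-padded input at this output position is [2 0 5 / 0 1 -4 / 1 -2 1]. Elementwise product with the kernel and sum: 0·-2 + 5·1 + 0·-1 + 1·-1 + -4·2 + 1·-2 + -2·-1 + 1·2.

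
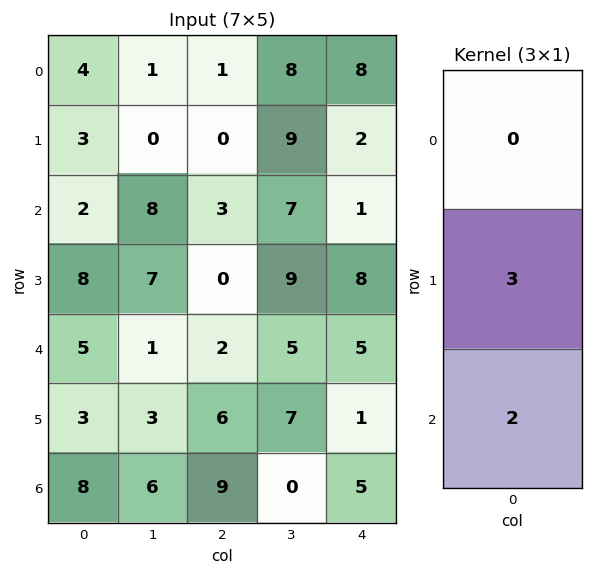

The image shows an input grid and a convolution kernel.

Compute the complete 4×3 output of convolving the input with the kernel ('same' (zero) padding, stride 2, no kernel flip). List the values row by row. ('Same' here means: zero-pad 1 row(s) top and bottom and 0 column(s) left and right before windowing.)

Output[0,0]: The receptive field on the zero-padded input at this output position is [0 / 4 / 3]. Elementwise product with the kernel and sum: 4·3 + 3·2.

18 3 28
22 9 19
21 18 17
24 27 15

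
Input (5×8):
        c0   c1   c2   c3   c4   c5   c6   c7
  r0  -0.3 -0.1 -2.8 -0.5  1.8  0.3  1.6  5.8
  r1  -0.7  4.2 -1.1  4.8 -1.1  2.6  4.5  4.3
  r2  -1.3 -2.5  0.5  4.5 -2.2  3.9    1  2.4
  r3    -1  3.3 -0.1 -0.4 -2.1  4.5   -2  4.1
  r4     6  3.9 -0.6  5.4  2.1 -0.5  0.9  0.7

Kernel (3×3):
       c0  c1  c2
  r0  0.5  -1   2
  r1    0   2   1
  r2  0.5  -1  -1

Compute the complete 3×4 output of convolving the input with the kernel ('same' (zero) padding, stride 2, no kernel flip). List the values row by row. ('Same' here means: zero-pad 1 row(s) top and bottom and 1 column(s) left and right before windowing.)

Output[0,0]: The receptive field on the zero-padded input at this output position is [0 0 0 / 0 -0.3 -0.1 / 0 -0.7 4.2]. Elementwise product with the kernel and sum: 0·0.5 + 0·-1 + 0·2 + -0.3·2 + -0.1·1 + 0·0.5 + -0.7·-1 + 4.2·-1.
Output[0,1]: The receptive field on the zero-padded input at this output position is [0 0 0 / -0.1 -2.8 -0.5 / 4.2 -1.1 4.8]. Elementwise product with the kernel and sum: 0·0.5 + 0·-1 + 0·2 + -2.8·2 + -0.5·1 + 4.2·0.5 + -1.1·-1 + 4.8·-1.

-4.2 -7.7 4.8 1.5
1.7 20.45 5.6 9.95
23.5 5.15 14.6 14.95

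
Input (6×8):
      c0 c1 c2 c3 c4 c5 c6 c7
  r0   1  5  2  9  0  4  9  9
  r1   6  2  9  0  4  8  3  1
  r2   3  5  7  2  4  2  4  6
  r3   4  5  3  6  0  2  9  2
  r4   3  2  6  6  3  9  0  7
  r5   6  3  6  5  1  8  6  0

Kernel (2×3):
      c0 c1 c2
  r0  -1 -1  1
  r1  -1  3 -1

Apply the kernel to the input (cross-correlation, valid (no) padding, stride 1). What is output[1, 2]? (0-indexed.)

-10

The receptive field on the input at this output position is [9 0 4 / 7 2 4]. Elementwise product with the kernel and sum: 9·-1 + 0·-1 + 4·1 + 7·-1 + 2·3 + 4·-1.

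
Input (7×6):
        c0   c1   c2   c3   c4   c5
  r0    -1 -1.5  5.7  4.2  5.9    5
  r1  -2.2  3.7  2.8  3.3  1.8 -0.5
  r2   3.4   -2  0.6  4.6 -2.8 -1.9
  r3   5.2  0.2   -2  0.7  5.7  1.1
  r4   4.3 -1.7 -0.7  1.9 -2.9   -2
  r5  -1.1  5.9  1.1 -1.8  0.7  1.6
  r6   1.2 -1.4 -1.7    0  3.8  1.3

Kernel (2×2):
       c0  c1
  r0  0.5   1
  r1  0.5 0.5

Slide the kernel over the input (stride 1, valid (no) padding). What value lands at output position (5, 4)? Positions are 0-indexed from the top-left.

The receptive field on the input at this output position is [0.7 1.6 / 3.8 1.3]. Elementwise product with the kernel and sum: 0.7·0.5 + 1.6·1 + 3.8·0.5 + 1.3·0.5.

4.5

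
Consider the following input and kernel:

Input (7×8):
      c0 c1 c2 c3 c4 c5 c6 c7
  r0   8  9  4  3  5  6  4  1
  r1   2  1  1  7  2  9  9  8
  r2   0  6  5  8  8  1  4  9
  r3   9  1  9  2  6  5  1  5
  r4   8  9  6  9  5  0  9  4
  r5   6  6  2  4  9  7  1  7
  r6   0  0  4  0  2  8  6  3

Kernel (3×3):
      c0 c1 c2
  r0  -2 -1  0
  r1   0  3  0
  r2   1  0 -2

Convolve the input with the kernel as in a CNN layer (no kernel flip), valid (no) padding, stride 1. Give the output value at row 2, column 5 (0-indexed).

-11

The receptive field on the input at this output position is [1 4 9 / 5 1 5 / 0 9 4]. Elementwise product with the kernel and sum: 1·-2 + 4·-1 + 1·3 + 0·1 + 4·-2.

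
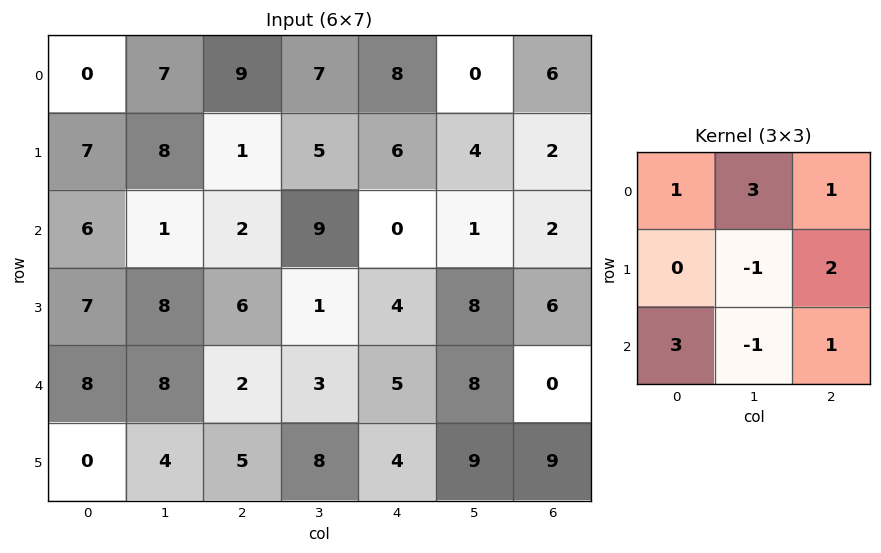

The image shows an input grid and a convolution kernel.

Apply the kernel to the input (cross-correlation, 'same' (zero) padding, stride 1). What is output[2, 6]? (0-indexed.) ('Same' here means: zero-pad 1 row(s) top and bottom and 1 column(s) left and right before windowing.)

26

The receptive field on the zero-padded input at this output position is [4 2 0 / 1 2 0 / 8 6 0]. Elementwise product with the kernel and sum: 4·1 + 2·3 + 0·1 + 2·-1 + 0·2 + 8·3 + 6·-1 + 0·1.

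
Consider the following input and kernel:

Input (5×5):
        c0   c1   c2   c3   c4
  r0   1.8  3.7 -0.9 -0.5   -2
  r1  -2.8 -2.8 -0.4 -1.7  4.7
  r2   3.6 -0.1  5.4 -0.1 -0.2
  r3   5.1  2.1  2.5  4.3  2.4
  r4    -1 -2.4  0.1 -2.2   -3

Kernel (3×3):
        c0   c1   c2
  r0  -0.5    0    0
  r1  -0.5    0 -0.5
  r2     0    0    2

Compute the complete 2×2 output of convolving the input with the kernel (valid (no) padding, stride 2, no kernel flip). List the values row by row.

Output[0,0]: The receptive field on the input at this output position is [1.8 3.7 -0.9 / -2.8 -2.8 -0.4 / 3.6 -0.1 5.4]. Elementwise product with the kernel and sum: 1.8·-0.5 + -2.8·-0.5 + -0.4·-0.5 + 5.4·2.
Output[0,1]: The receptive field on the input at this output position is [-0.9 -0.5 -2 / -0.4 -1.7 4.7 / 5.4 -0.1 -0.2]. Elementwise product with the kernel and sum: -0.9·-0.5 + -0.4·-0.5 + 4.7·-0.5 + -0.2·2.

11.5 -2.1
-5.4 -11.15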